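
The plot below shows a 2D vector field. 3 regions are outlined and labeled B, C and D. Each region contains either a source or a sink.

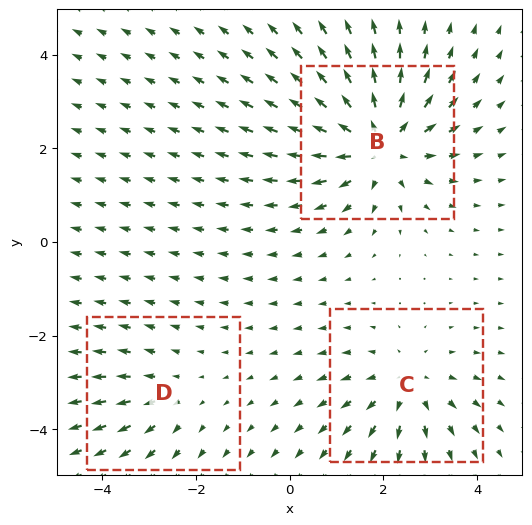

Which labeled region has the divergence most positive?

Divergence at each region's feature centre — B: about +5, C: about +3, D: about +2. Region B is most positive.

B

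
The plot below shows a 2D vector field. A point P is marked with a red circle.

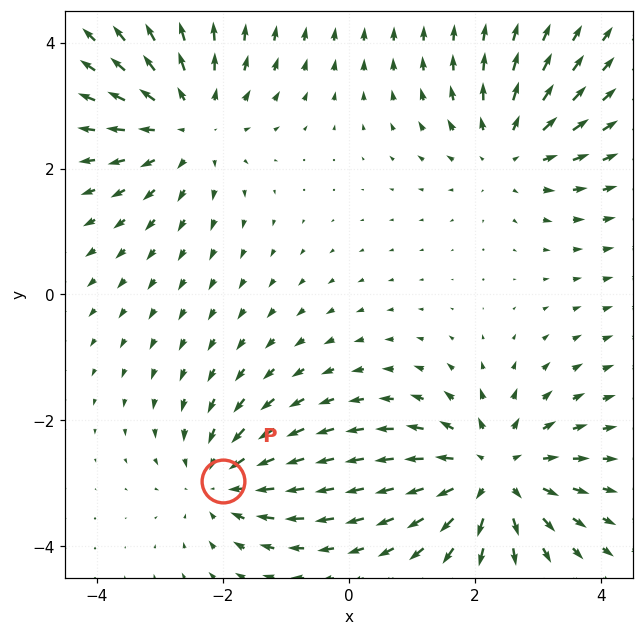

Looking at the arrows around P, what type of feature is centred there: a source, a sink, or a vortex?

sink

At P (-2.0, -3.0) the arrows converge inward. Divergence about -4, curl ≈0 — negative divergence with near-zero curl is a sink.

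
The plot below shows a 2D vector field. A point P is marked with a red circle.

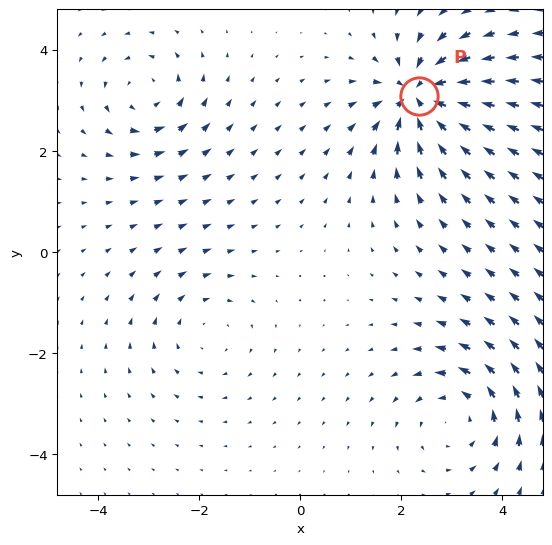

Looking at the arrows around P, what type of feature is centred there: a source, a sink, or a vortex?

At P (2.4, 3.1) the arrows converge inward. Divergence about -7, curl ≈0 — negative divergence with near-zero curl is a sink.

sink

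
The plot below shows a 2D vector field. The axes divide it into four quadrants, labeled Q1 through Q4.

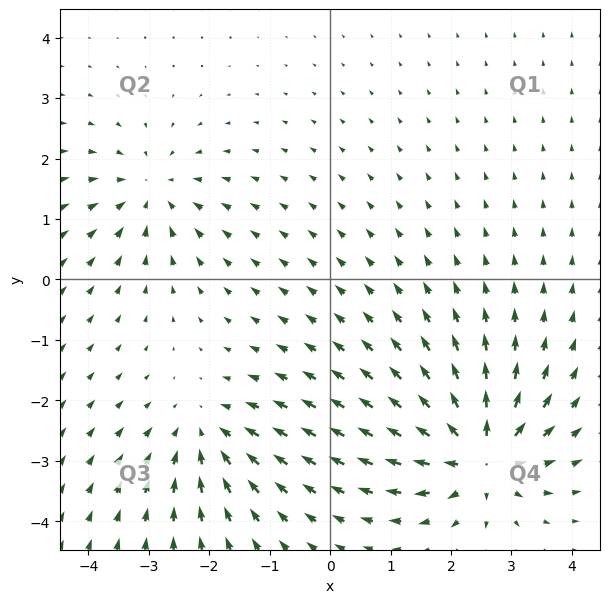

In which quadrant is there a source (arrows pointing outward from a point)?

The source sits at approximately (2.5, -2.9), which lies in quadrant Q4. The divergence there is about +6, positive as expected for a source.

Q4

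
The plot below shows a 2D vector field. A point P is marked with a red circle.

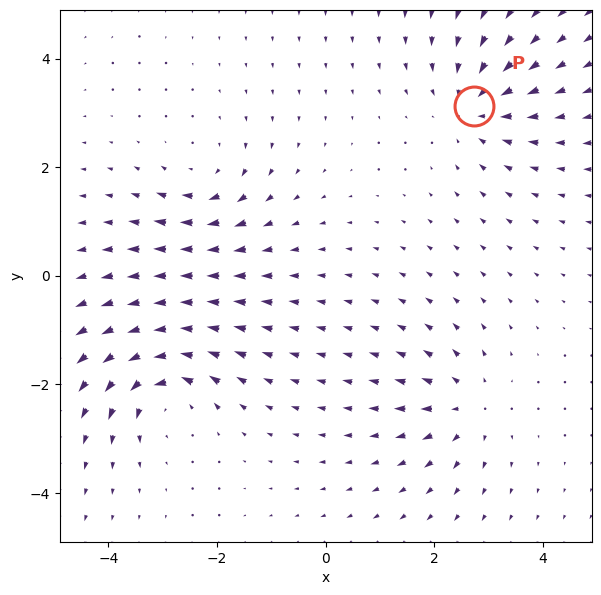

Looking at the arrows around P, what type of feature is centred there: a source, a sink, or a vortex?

sink

At P (2.7, 3.1) the arrows converge inward. Divergence about -4, curl ≈0 — negative divergence with near-zero curl is a sink.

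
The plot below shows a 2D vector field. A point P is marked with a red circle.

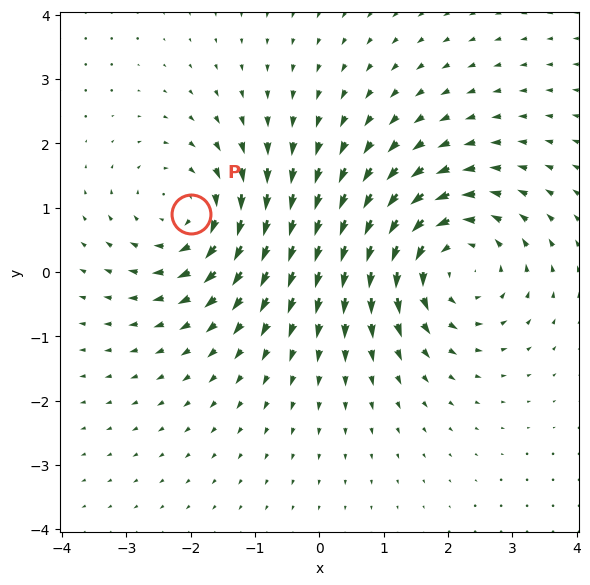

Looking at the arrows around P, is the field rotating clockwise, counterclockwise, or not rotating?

clockwise

Near P at (-2.0, 0.9) the arrows circulate clockwise. The curl (z-component) there is about -4; negative curl means clockwise rotation.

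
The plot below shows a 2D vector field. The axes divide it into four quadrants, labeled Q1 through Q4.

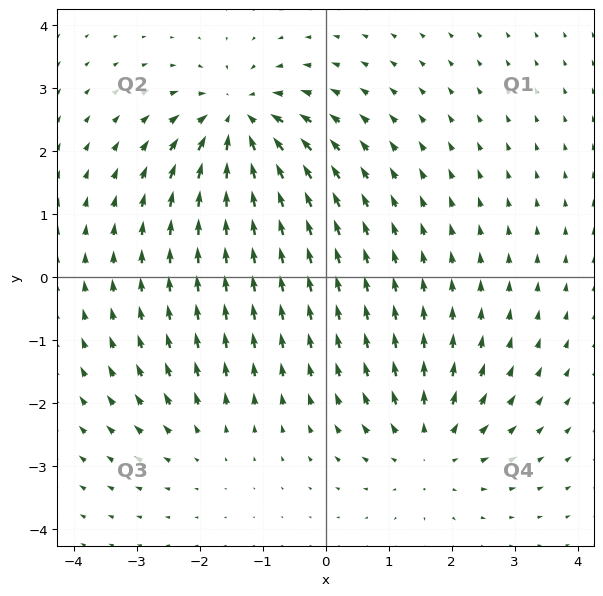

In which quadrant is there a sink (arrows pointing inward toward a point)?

Q2

The sink sits at approximately (-1.4, 2.5), which lies in quadrant Q2. The divergence there is about -6, negative as expected for a sink.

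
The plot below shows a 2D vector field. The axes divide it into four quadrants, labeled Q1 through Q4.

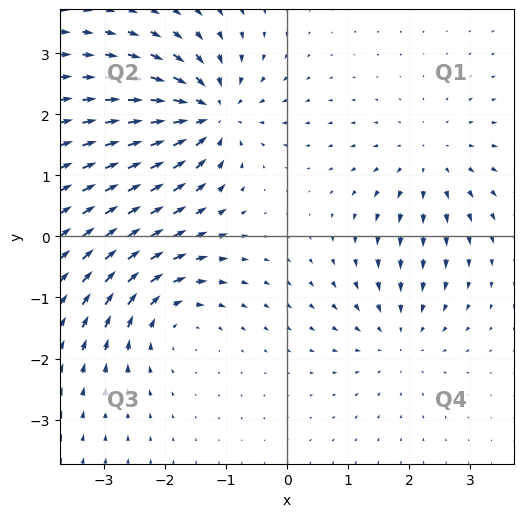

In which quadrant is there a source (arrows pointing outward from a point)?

The source sits at approximately (2.3, 1.2), which lies in quadrant Q1. The divergence there is about +3, positive as expected for a source.

Q1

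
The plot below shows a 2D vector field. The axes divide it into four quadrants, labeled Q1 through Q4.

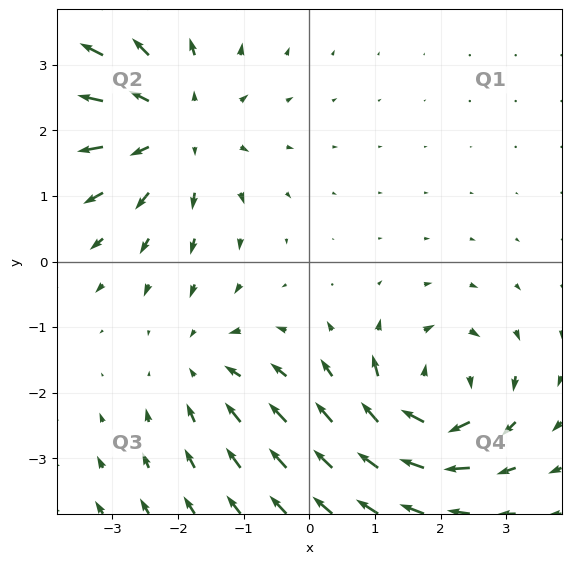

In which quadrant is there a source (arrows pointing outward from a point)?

The source sits at approximately (-2.1, 2.1), which lies in quadrant Q2. The divergence there is about +4, positive as expected for a source.

Q2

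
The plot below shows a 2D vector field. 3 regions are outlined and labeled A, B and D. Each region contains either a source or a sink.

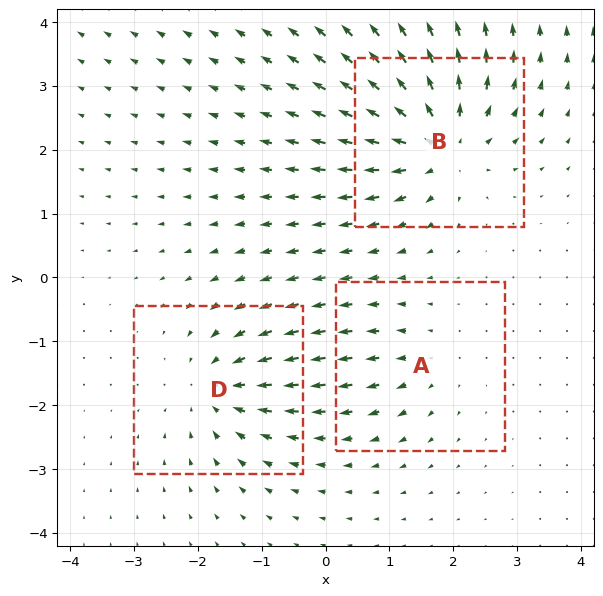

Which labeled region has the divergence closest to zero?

Divergence at each region's feature centre — A: about +2, B: about +5, D: about -4. Region A is closest to zero.

A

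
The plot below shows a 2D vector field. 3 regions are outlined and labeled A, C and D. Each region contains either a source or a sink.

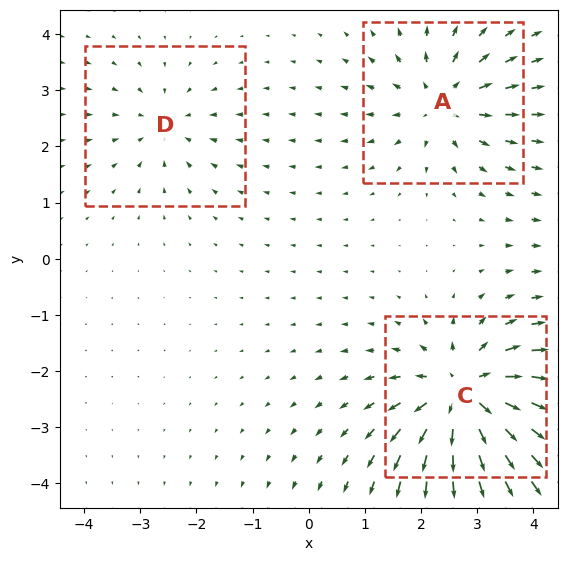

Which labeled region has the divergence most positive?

Divergence at each region's feature centre — A: about +4, C: about +6, D: about -2. Region C is most positive.

C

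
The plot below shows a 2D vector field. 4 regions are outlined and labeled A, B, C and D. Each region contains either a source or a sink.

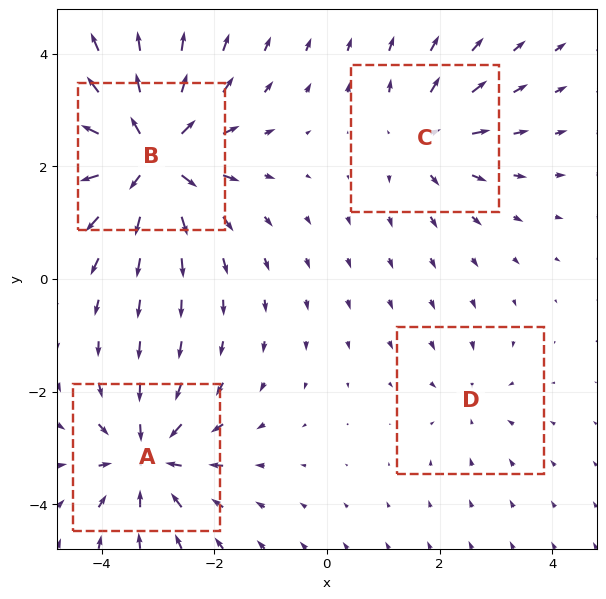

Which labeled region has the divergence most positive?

Divergence at each region's feature centre — A: about -5, B: about +7, C: about +4, D: about -2. Region B is most positive.

B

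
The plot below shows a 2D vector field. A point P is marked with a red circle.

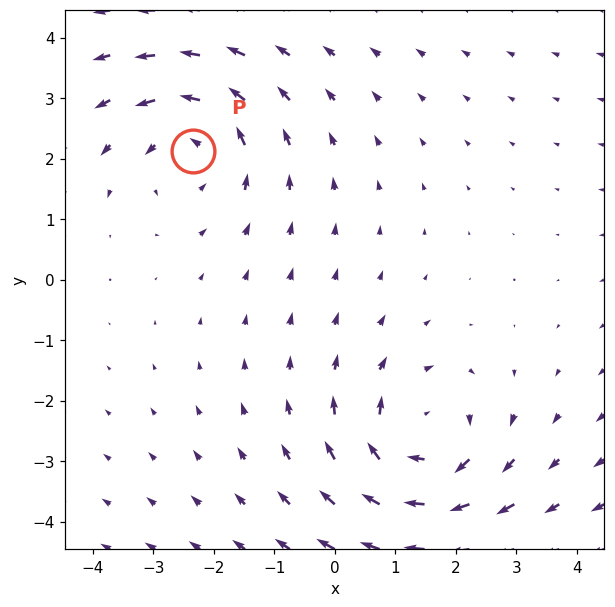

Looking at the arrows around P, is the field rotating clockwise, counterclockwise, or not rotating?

Near P at (-2.3, 2.1) the arrows circulate counterclockwise. The curl (z-component) there is about +3; positive curl means counterclockwise rotation.

counterclockwise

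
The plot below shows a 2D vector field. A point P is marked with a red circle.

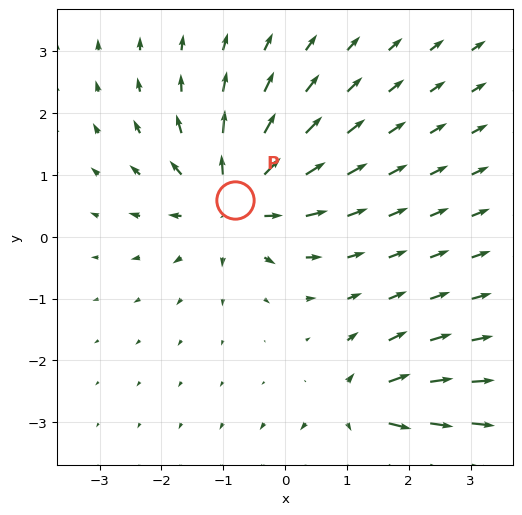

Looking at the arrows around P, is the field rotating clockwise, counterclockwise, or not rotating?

Near P at (-0.8, 0.6) the arrows show no circulation. The curl there is ≈0.

not rotating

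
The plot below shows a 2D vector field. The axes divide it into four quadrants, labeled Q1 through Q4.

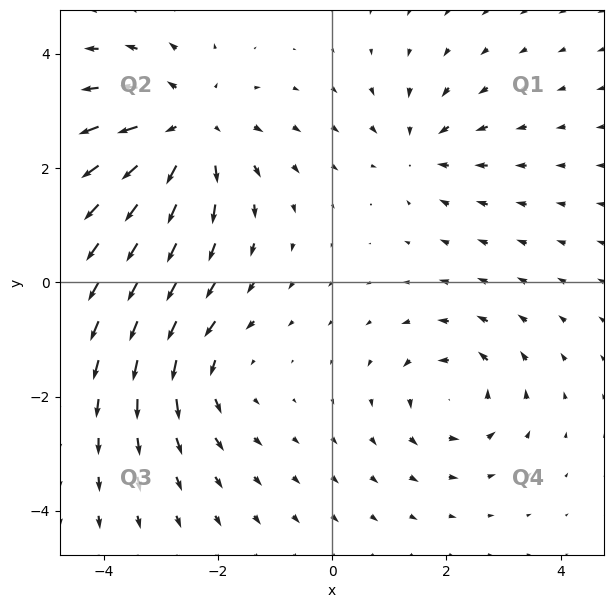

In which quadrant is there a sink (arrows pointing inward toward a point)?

Q1

The sink sits at approximately (1.5, 2.3), which lies in quadrant Q1. The divergence there is about -3, negative as expected for a sink.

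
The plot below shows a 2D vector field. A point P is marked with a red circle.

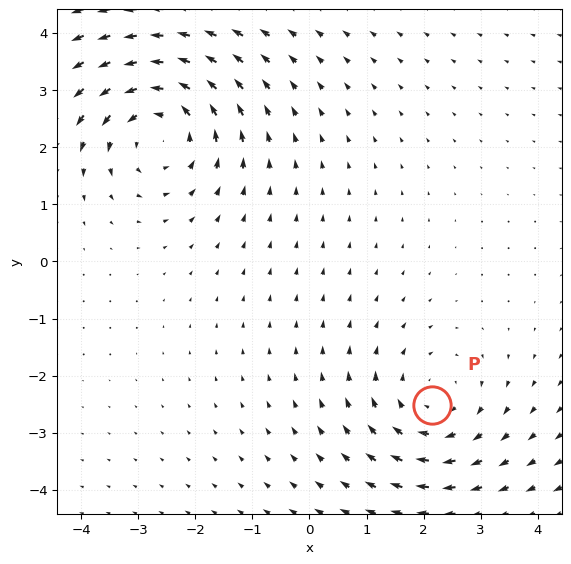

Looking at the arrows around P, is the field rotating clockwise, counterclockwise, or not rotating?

Near P at (2.2, -2.5) the arrows circulate clockwise. The curl (z-component) there is about -3; negative curl means clockwise rotation.

clockwise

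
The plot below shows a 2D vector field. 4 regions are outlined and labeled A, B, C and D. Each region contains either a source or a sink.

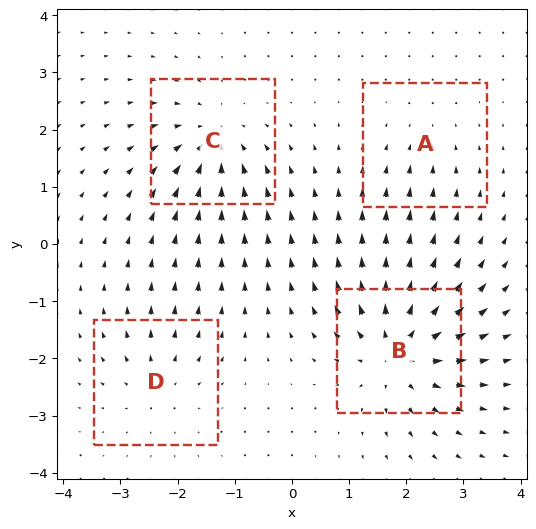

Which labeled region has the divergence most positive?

B

Divergence at each region's feature centre — A: about -2, B: about +8, C: about -6, D: about +4. Region B is most positive.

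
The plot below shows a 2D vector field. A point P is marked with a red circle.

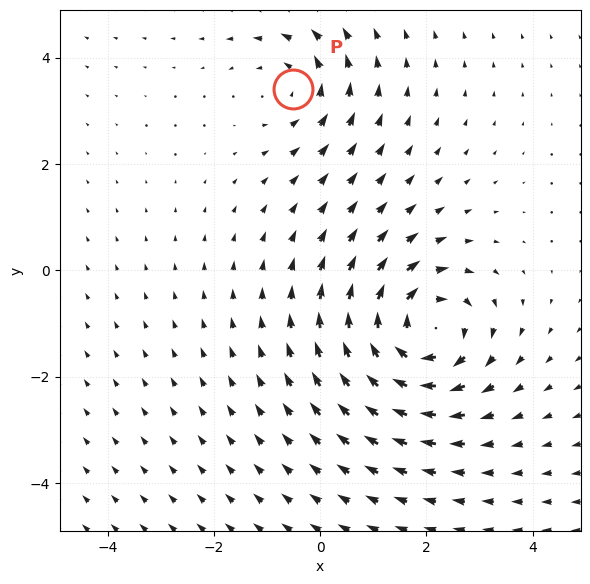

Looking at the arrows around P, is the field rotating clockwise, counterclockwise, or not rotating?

Near P at (-0.5, 3.4) the arrows circulate counterclockwise. The curl (z-component) there is about +3; positive curl means counterclockwise rotation.

counterclockwise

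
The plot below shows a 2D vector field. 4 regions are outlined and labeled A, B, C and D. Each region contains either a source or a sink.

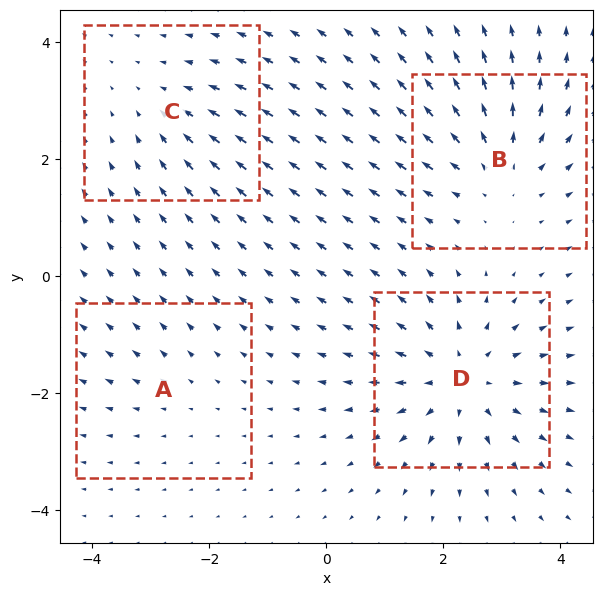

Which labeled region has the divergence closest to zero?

A

Divergence at each region's feature centre — A: about +2, B: about +4, C: about -3, D: about +6. Region A is closest to zero.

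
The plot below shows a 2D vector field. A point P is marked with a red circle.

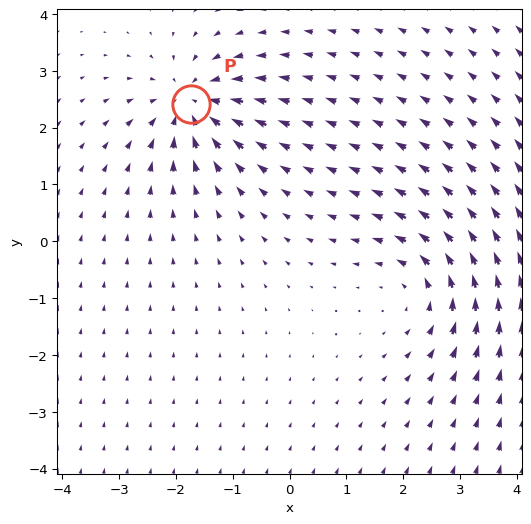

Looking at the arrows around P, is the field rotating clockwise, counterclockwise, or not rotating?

Near P at (-1.7, 2.4) the arrows show no circulation. The curl there is ≈0.

not rotating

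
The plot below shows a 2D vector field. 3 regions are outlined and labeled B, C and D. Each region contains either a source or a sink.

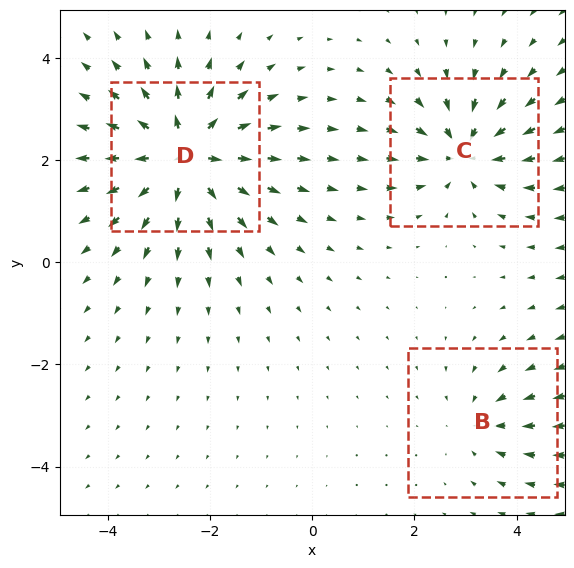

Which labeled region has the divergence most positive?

D

Divergence at each region's feature centre — B: about -2, C: about -4, D: about +6. Region D is most positive.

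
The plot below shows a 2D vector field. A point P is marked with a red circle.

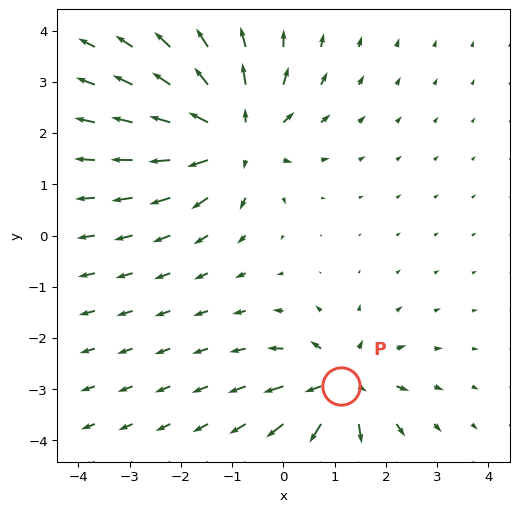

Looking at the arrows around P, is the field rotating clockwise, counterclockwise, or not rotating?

Near P at (1.1, -2.9) the arrows show no circulation. The curl there is ≈0.

not rotating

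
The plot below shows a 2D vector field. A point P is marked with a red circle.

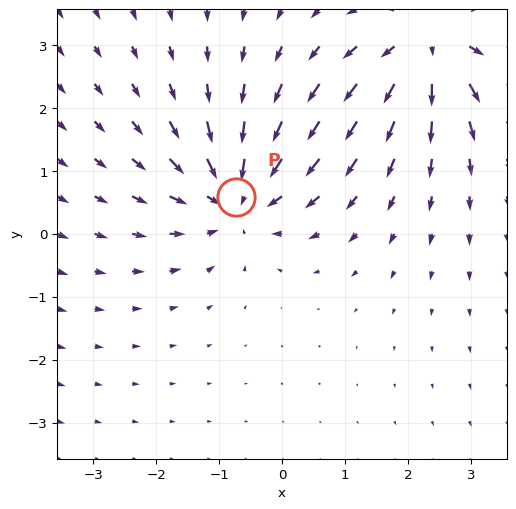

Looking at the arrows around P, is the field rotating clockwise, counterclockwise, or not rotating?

Near P at (-0.7, 0.6) the arrows show no circulation. The curl there is ≈0.

not rotating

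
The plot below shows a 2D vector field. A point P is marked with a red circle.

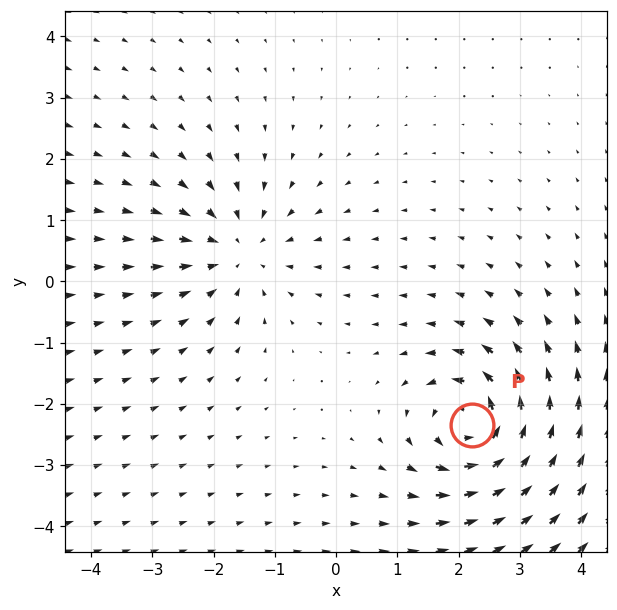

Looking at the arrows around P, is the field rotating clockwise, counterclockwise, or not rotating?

Near P at (2.2, -2.3) the arrows circulate counterclockwise. The curl (z-component) there is about +6; positive curl means counterclockwise rotation.

counterclockwise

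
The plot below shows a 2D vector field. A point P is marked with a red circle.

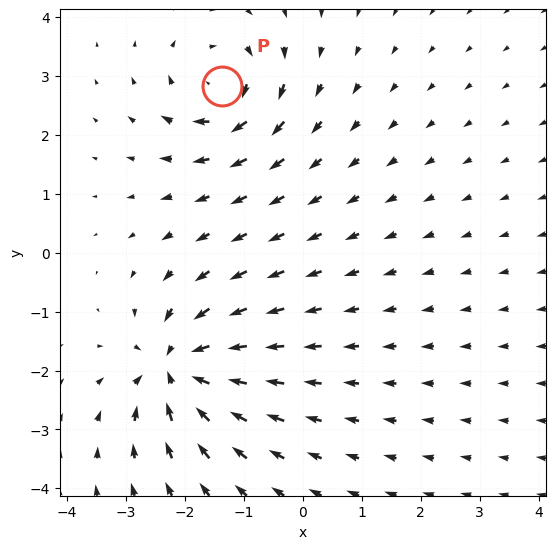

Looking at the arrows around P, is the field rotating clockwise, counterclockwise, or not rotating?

clockwise

Near P at (-1.4, 2.8) the arrows circulate clockwise. The curl (z-component) there is about -4; negative curl means clockwise rotation.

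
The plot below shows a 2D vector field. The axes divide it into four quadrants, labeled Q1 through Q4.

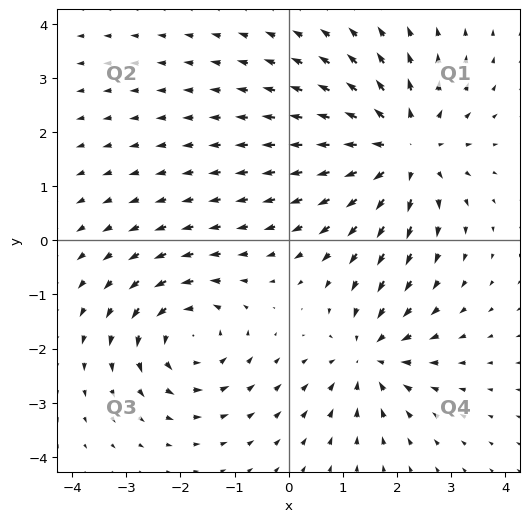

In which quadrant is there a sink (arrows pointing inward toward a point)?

The sink sits at approximately (1.5, -2.1), which lies in quadrant Q4. The divergence there is about -3, negative as expected for a sink.

Q4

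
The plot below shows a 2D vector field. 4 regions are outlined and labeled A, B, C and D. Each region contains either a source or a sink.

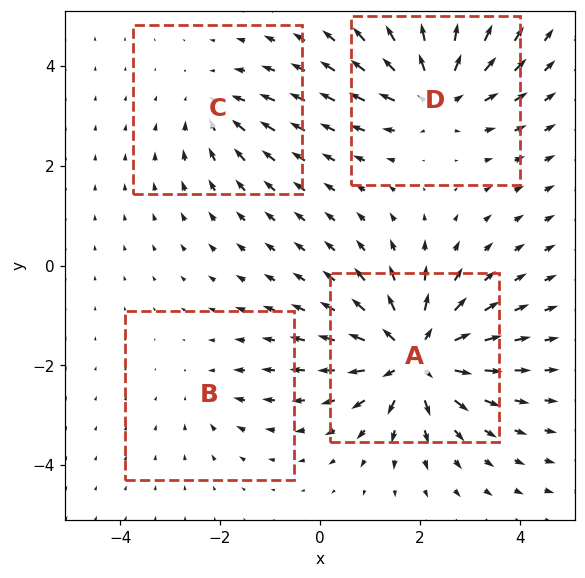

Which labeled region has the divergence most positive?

A

Divergence at each region's feature centre — A: about +8, B: about -2, C: about -3, D: about +6. Region A is most positive.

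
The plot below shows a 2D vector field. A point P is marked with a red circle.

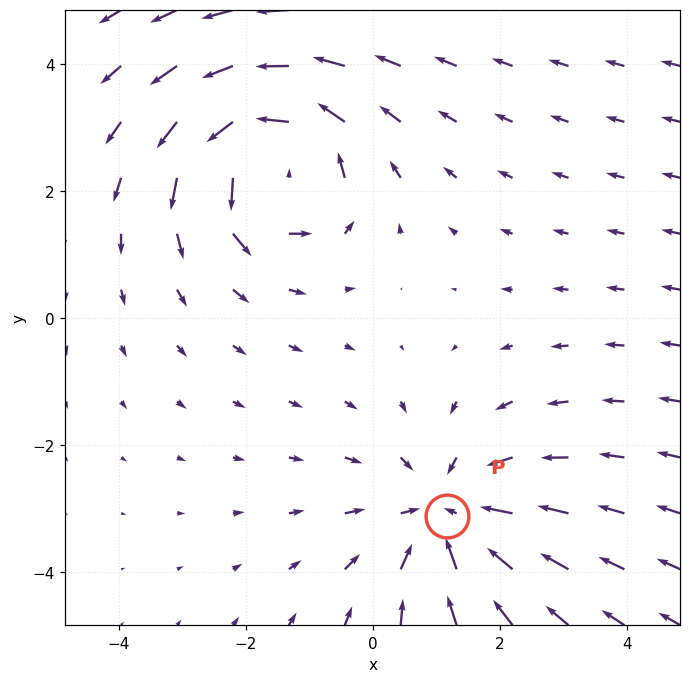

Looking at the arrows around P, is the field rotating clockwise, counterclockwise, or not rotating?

not rotating

Near P at (1.2, -3.1) the arrows show no circulation. The curl there is ≈0.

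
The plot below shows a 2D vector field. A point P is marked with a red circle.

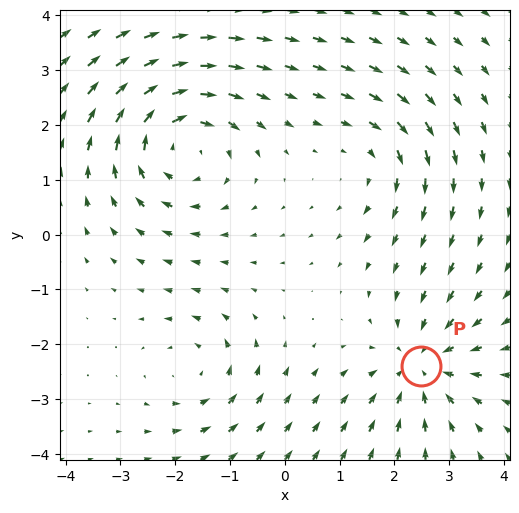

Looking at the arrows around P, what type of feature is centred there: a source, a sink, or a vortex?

At P (2.5, -2.4) the arrows converge inward. Divergence about -4, curl ≈0 — negative divergence with near-zero curl is a sink.

sink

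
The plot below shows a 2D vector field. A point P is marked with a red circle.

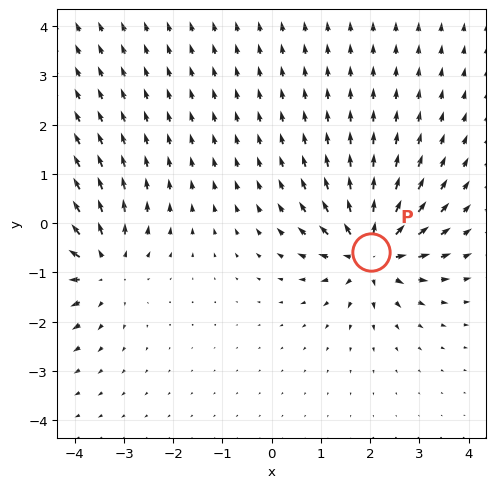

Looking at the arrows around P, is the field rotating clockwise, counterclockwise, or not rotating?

not rotating

Near P at (2.0, -0.6) the arrows show no circulation. The curl there is ≈0.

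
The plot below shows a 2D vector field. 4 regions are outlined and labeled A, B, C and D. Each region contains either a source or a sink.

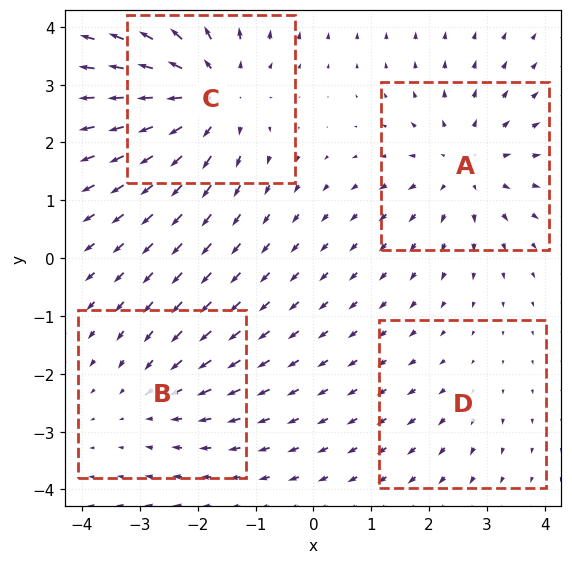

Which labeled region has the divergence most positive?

Divergence at each region's feature centre — A: about +4, B: about -3, C: about +6, D: about +2. Region C is most positive.

C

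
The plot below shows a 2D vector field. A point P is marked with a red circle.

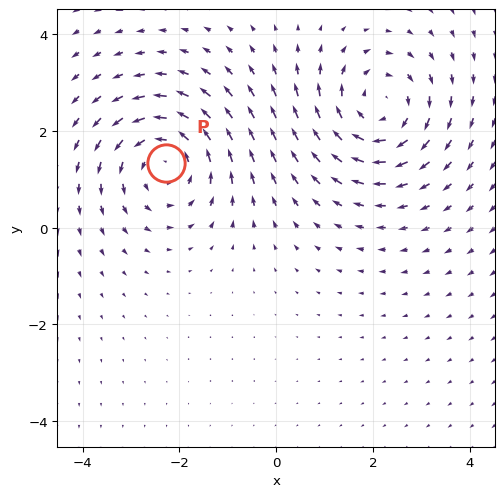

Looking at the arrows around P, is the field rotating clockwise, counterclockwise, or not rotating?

Near P at (-2.3, 1.3) the arrows circulate counterclockwise. The curl (z-component) there is about +4; positive curl means counterclockwise rotation.

counterclockwise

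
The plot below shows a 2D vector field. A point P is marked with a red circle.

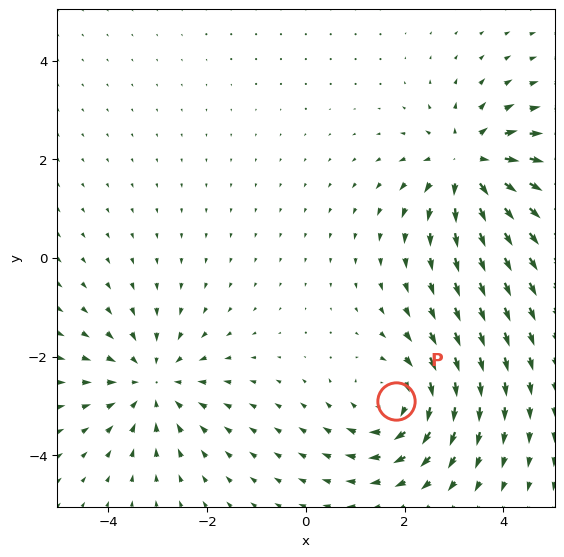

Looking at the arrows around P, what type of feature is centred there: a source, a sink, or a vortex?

vortex

At P (1.8, -2.9) the arrows circulate clockwise. Divergence ≈0, curl about -5 — near-zero divergence with nonzero curl is a vortex.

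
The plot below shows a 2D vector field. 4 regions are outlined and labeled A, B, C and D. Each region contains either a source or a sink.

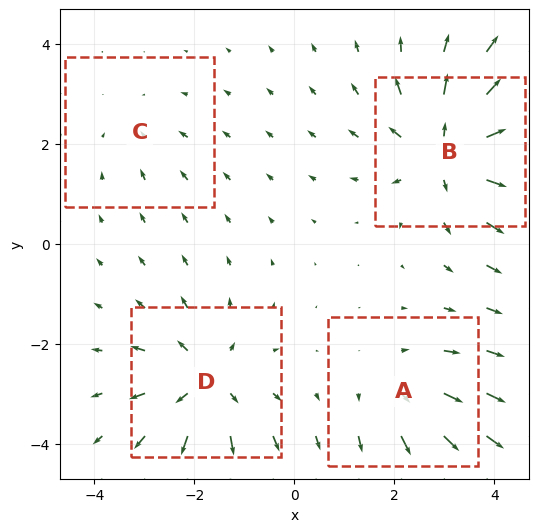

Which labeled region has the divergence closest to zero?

C

Divergence at each region's feature centre — A: about +3, B: about +7, C: about -2, D: about +5. Region C is closest to zero.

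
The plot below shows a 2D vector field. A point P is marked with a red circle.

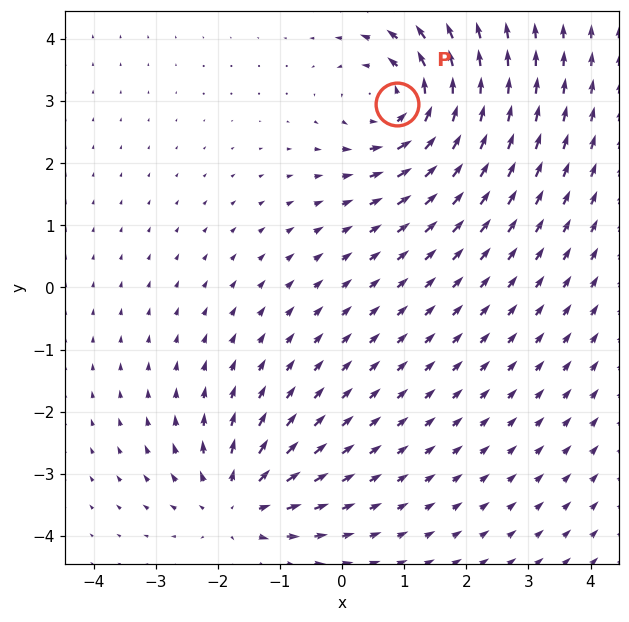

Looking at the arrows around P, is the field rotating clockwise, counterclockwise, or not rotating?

counterclockwise

Near P at (0.9, 3.0) the arrows circulate counterclockwise. The curl (z-component) there is about +4; positive curl means counterclockwise rotation.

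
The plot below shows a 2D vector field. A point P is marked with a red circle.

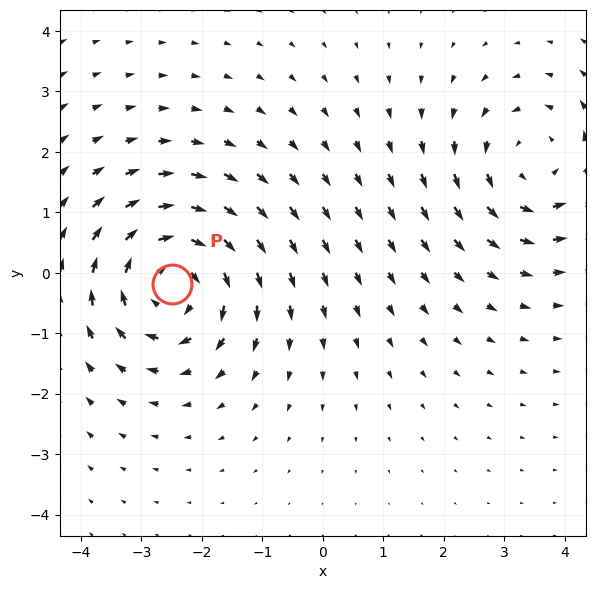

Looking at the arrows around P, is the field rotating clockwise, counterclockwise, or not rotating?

Near P at (-2.5, -0.2) the arrows circulate clockwise. The curl (z-component) there is about -5; negative curl means clockwise rotation.

clockwise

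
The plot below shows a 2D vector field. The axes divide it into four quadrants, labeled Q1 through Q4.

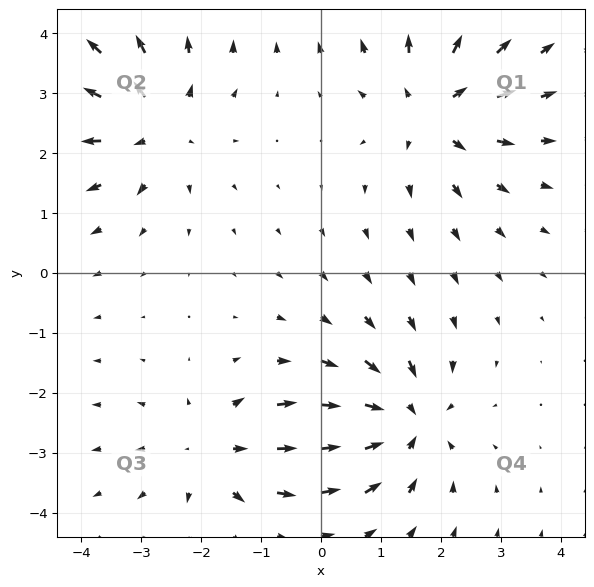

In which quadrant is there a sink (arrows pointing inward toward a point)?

Q4

The sink sits at approximately (1.4, -2.5), which lies in quadrant Q4. The divergence there is about -6, negative as expected for a sink.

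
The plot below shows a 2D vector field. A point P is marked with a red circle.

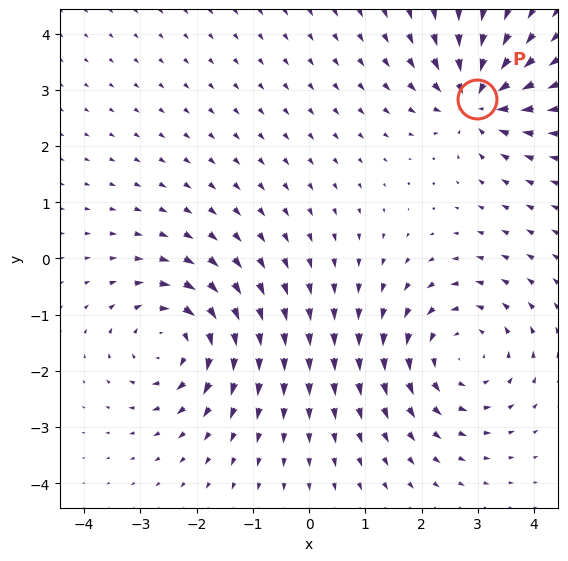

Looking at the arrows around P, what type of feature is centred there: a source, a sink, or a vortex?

At P (3.0, 2.8) the arrows converge inward. Divergence about -5, curl ≈0 — negative divergence with near-zero curl is a sink.

sink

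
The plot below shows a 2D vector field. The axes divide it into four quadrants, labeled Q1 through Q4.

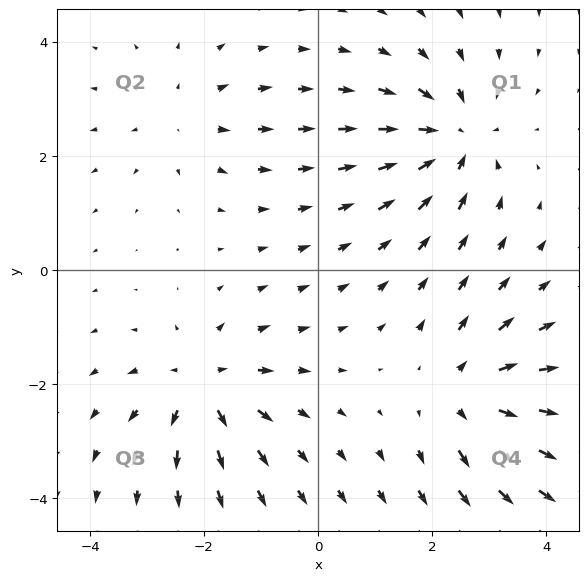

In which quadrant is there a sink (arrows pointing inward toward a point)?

Q1

The sink sits at approximately (2.4, 2.3), which lies in quadrant Q1. The divergence there is about -5, negative as expected for a sink.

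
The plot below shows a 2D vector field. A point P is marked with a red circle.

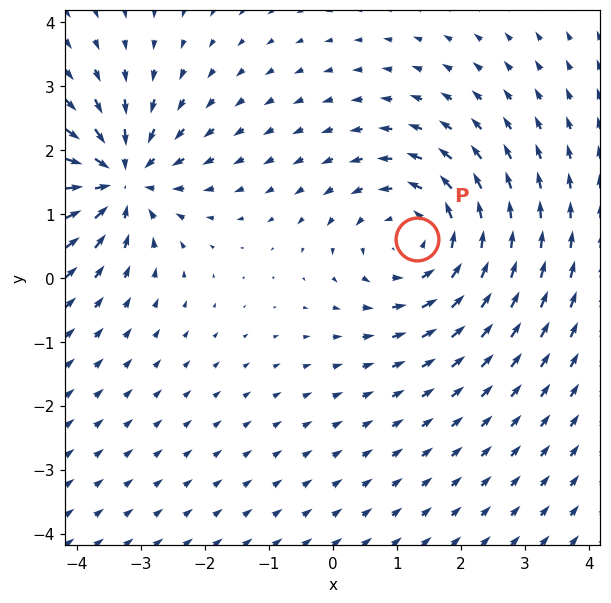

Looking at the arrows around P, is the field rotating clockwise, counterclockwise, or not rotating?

Near P at (1.3, 0.6) the arrows circulate counterclockwise. The curl (z-component) there is about +4; positive curl means counterclockwise rotation.

counterclockwise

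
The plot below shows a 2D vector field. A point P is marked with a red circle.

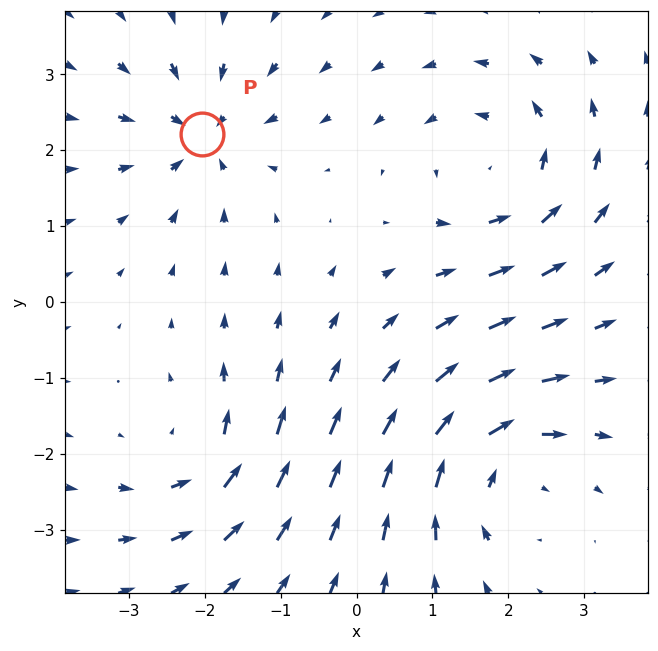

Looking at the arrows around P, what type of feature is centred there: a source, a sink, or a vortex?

sink

At P (-2.0, 2.2) the arrows converge inward. Divergence about -5, curl ≈0 — negative divergence with near-zero curl is a sink.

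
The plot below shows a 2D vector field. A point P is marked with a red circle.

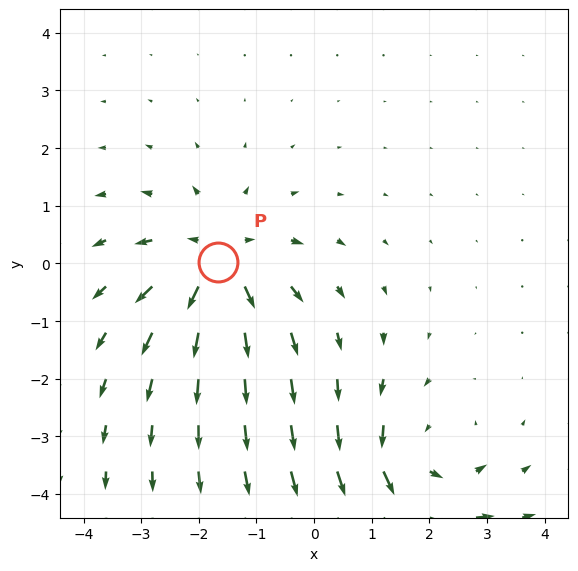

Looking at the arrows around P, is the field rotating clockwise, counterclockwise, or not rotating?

not rotating

Near P at (-1.7, 0.0) the arrows show no circulation. The curl there is ≈0.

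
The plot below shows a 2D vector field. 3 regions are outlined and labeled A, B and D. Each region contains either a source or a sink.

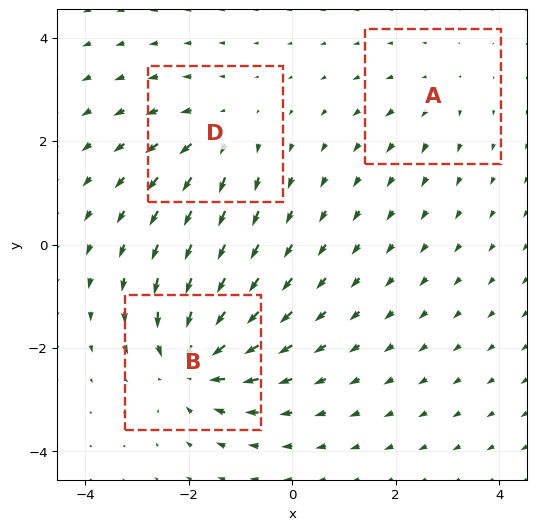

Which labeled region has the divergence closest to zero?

Divergence at each region's feature centre — A: about +2, B: about -5, D: about +3. Region A is closest to zero.

A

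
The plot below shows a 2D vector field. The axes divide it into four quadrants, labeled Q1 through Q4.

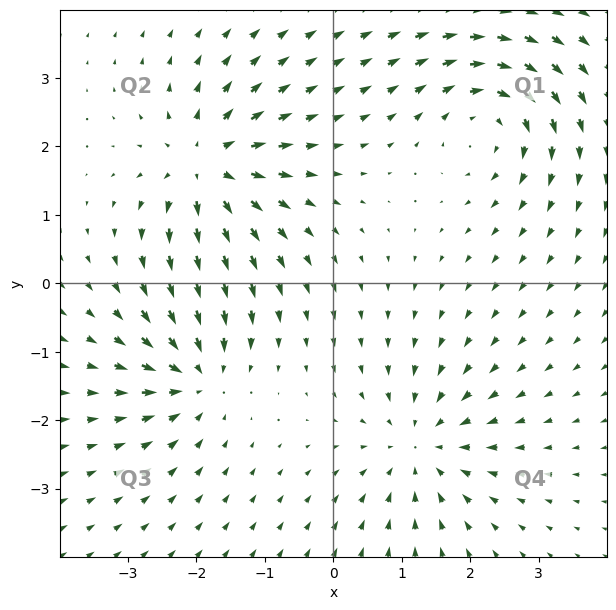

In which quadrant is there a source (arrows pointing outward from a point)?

The source sits at approximately (-1.9, 1.7), which lies in quadrant Q2. The divergence there is about +7, positive as expected for a source.

Q2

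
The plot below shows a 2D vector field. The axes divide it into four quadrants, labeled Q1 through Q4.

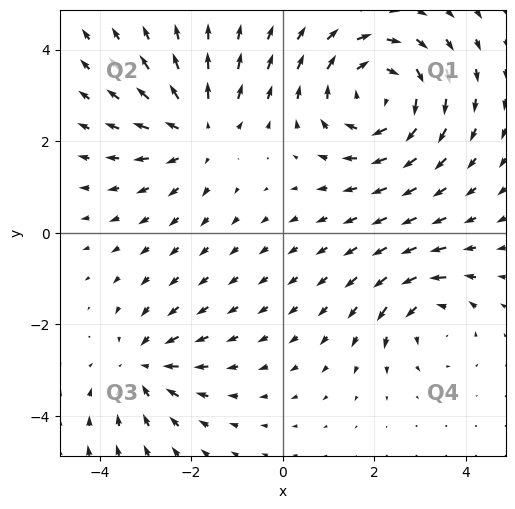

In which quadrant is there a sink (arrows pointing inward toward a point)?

The sink sits at approximately (-3.0, -2.9), which lies in quadrant Q3. The divergence there is about -3, negative as expected for a sink.

Q3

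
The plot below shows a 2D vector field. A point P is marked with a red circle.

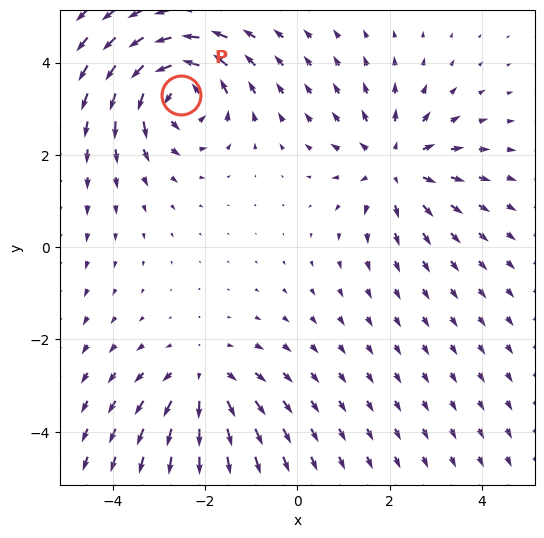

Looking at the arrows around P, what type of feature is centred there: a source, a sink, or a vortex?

vortex

At P (-2.5, 3.3) the arrows circulate counterclockwise. Divergence ≈0, curl about +6 — near-zero divergence with nonzero curl is a vortex.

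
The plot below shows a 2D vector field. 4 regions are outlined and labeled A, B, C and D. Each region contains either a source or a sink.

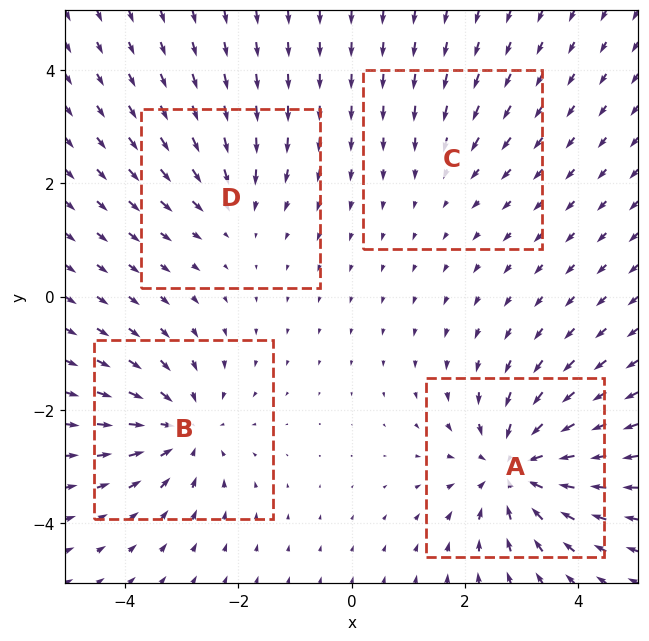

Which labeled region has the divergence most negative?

Divergence at each region's feature centre — A: about -6, B: about -5, C: about -2, D: about -3. Region A is most negative.

A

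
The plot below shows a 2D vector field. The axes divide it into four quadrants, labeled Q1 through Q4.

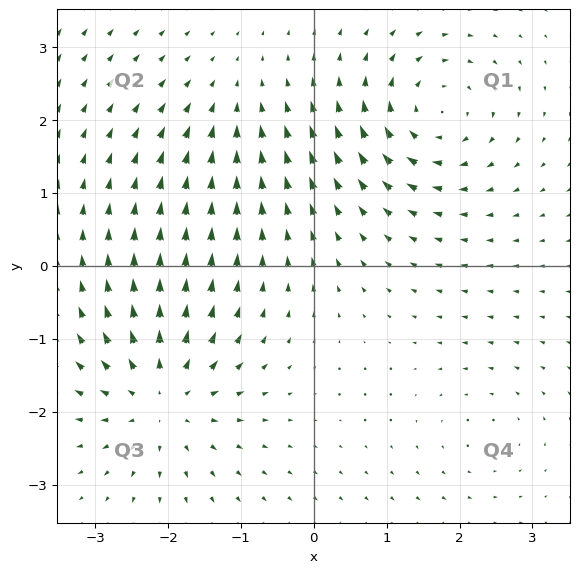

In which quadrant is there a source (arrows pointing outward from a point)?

The source sits at approximately (-2.1, -1.8), which lies in quadrant Q3. The divergence there is about +5, positive as expected for a source.

Q3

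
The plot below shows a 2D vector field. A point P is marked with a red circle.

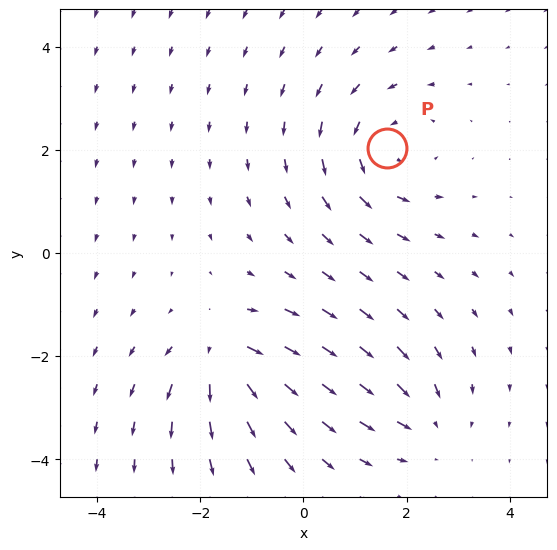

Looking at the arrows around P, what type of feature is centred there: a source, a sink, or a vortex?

vortex

At P (1.6, 2.0) the arrows circulate counterclockwise. Divergence ≈0, curl about +3 — near-zero divergence with nonzero curl is a vortex.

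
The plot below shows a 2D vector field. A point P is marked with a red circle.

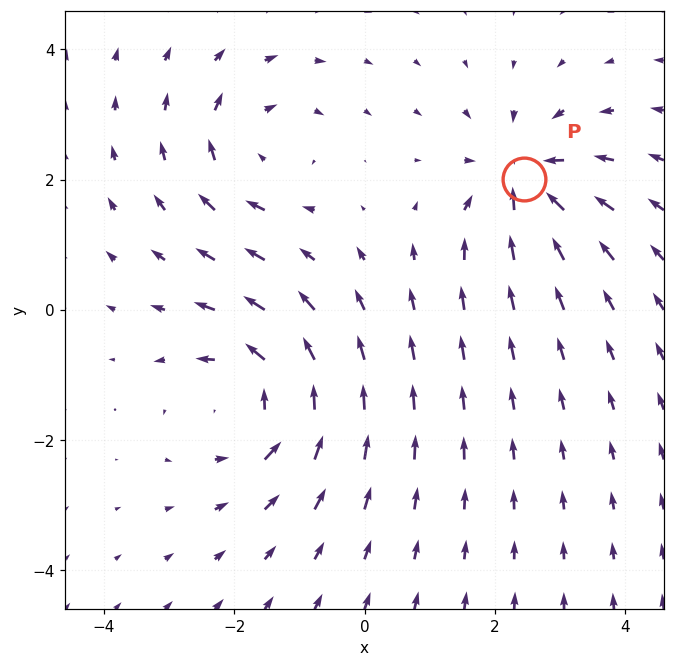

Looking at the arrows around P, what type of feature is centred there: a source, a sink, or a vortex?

sink

At P (2.4, 2.0) the arrows converge inward. Divergence about -5, curl ≈0 — negative divergence with near-zero curl is a sink.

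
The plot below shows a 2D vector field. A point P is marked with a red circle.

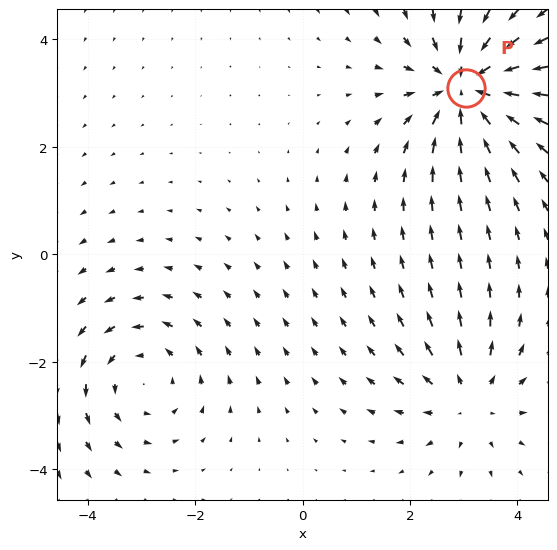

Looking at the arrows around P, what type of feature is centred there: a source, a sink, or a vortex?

sink

At P (3.0, 3.1) the arrows converge inward. Divergence about -5, curl ≈0 — negative divergence with near-zero curl is a sink.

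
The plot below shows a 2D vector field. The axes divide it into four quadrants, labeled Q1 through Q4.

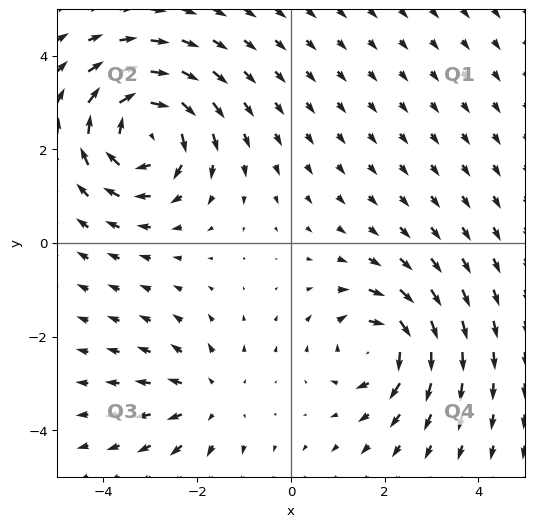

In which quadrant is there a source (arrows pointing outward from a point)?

Q3

The source sits at approximately (-1.8, -3.3), which lies in quadrant Q3. The divergence there is about +3, positive as expected for a source.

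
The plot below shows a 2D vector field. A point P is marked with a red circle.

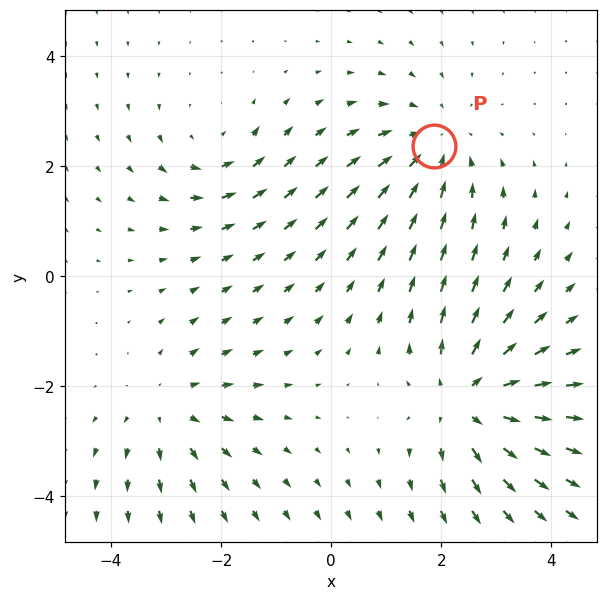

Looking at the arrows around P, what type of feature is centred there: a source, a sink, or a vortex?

At P (1.9, 2.4) the arrows converge inward. Divergence about -3, curl ≈0 — negative divergence with near-zero curl is a sink.

sink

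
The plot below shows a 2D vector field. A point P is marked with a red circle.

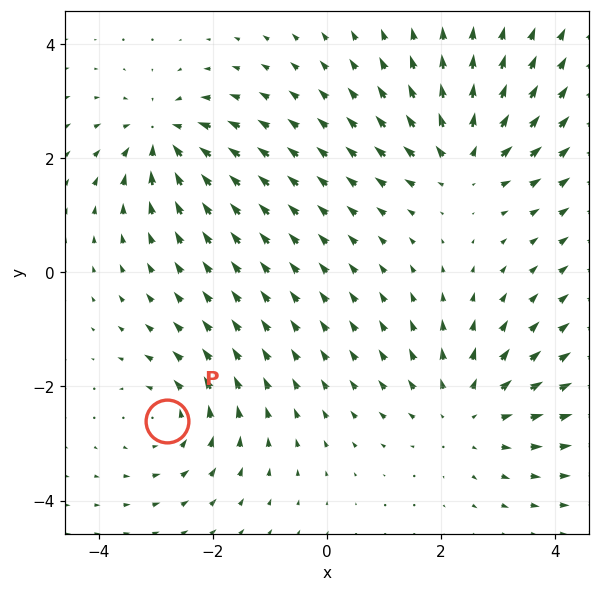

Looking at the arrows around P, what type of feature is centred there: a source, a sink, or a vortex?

vortex

At P (-2.8, -2.6) the arrows circulate counterclockwise. Divergence ≈0, curl about +4 — near-zero divergence with nonzero curl is a vortex.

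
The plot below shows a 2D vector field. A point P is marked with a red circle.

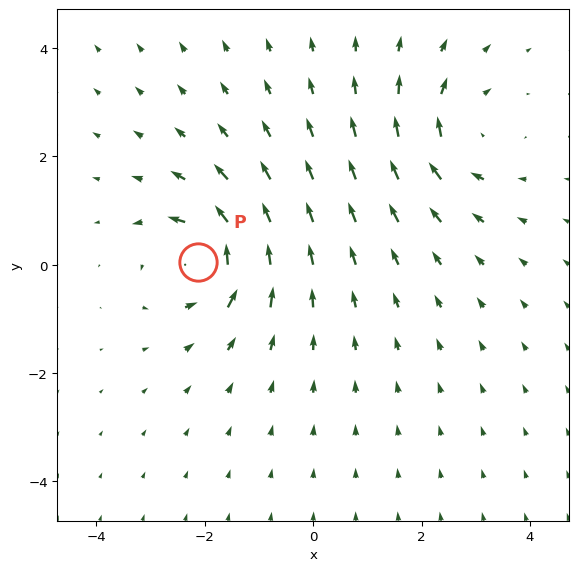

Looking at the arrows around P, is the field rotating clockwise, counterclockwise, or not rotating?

counterclockwise

Near P at (-2.1, 0.0) the arrows circulate counterclockwise. The curl (z-component) there is about +6; positive curl means counterclockwise rotation.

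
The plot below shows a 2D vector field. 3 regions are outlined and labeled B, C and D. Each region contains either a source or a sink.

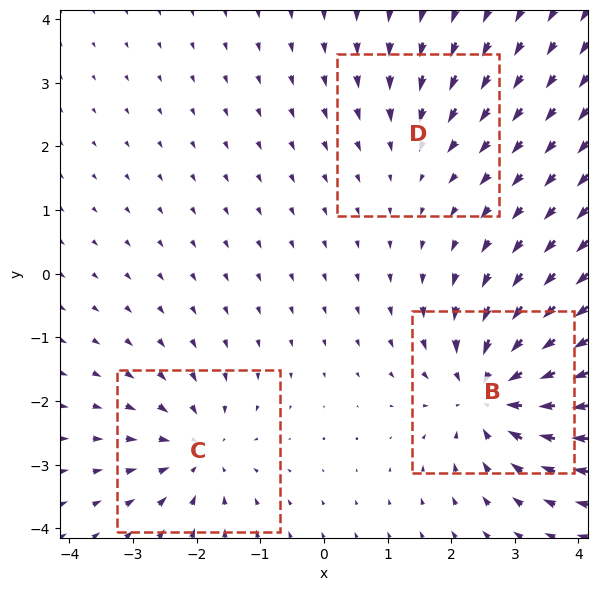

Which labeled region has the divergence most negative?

B

Divergence at each region's feature centre — B: about -5, C: about -3, D: about -2. Region B is most negative.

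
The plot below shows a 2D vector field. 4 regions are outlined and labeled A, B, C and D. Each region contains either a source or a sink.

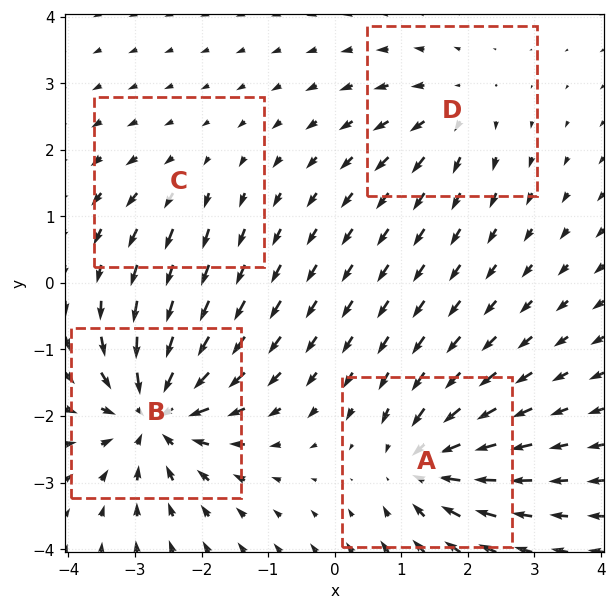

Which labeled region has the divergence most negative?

B

Divergence at each region's feature centre — A: about -6, B: about -9, C: about +3, D: about +4. Region B is most negative.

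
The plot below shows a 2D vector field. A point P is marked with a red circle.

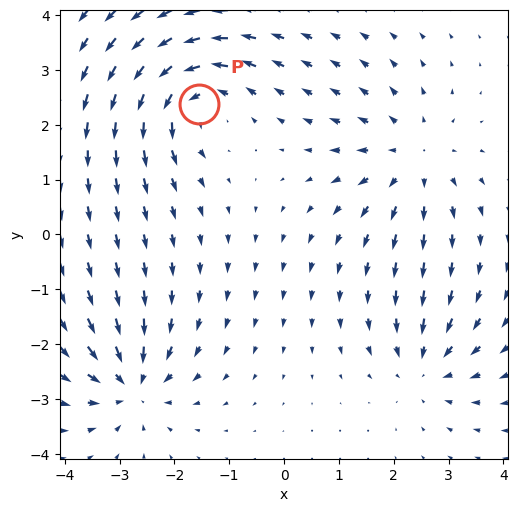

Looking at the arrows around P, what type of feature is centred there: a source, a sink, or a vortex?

vortex

At P (-1.5, 2.4) the arrows circulate counterclockwise. Divergence ≈0, curl about +5 — near-zero divergence with nonzero curl is a vortex.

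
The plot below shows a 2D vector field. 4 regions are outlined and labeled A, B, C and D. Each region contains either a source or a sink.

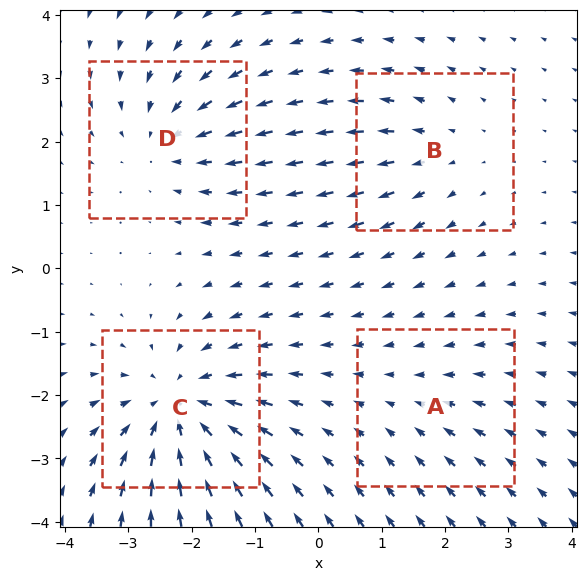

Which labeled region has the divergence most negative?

C

Divergence at each region's feature centre — A: about -2, B: about +3, C: about -7, D: about -4. Region C is most negative.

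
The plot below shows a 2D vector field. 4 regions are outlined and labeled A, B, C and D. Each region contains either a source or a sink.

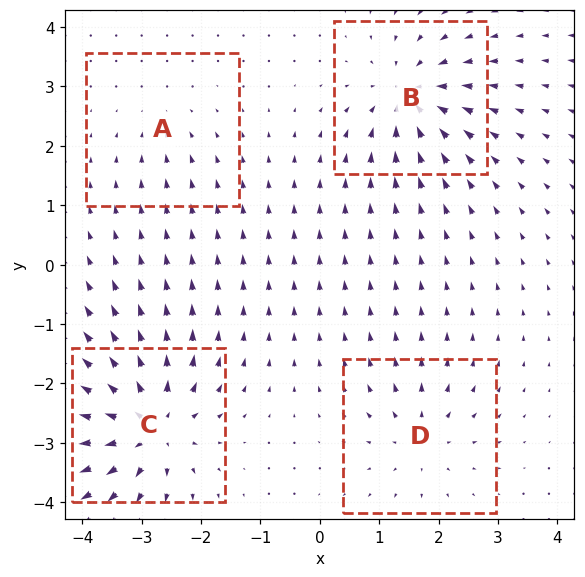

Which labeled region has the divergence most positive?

C

Divergence at each region's feature centre — A: about -3, B: about -7, C: about +8, D: about +4. Region C is most positive.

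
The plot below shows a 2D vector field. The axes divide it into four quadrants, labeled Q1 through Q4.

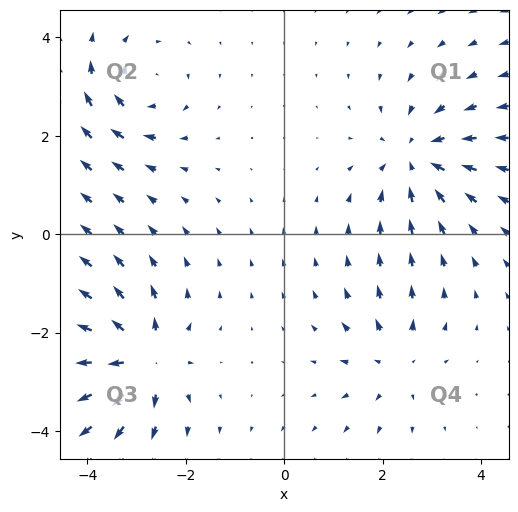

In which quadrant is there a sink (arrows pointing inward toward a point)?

The sink sits at approximately (2.7, 1.6), which lies in quadrant Q1. The divergence there is about -5, negative as expected for a sink.

Q1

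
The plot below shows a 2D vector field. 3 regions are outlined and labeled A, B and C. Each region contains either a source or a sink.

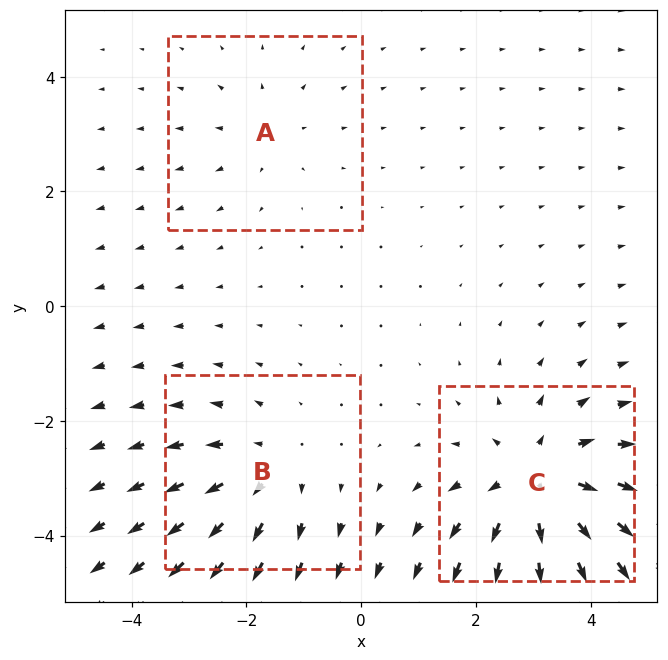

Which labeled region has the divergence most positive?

Divergence at each region's feature centre — A: about +2, B: about +3, C: about +4. Region C is most positive.

C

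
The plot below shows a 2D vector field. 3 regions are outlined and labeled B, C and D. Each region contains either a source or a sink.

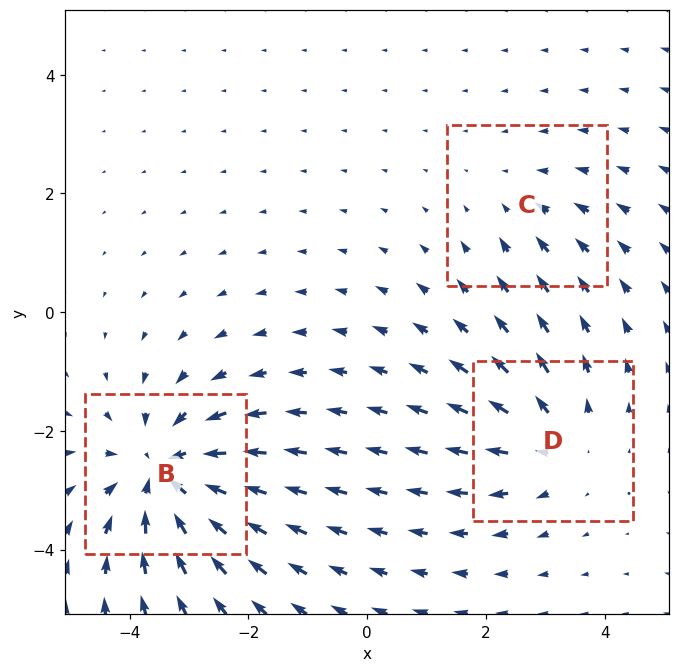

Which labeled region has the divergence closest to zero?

Divergence at each region's feature centre — B: about -5, C: about -2, D: about +3. Region C is closest to zero.

C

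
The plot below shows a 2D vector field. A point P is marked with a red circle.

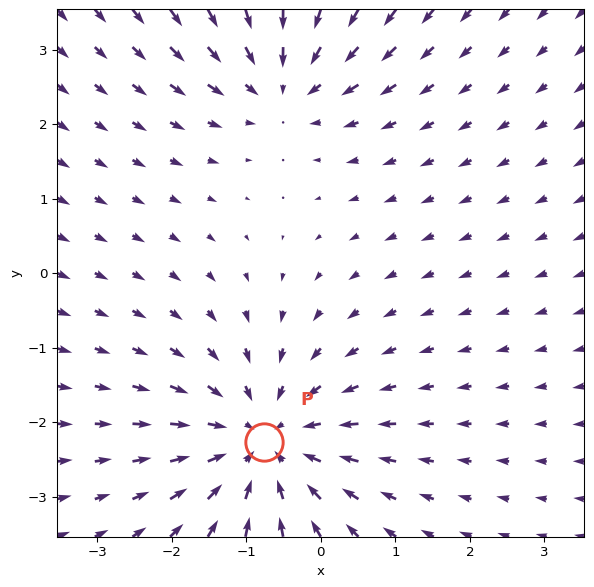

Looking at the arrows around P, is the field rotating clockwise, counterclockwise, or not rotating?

not rotating

Near P at (-0.8, -2.3) the arrows show no circulation. The curl there is ≈0.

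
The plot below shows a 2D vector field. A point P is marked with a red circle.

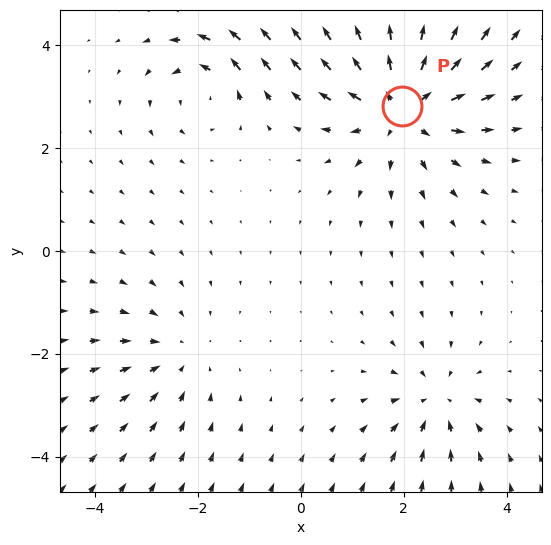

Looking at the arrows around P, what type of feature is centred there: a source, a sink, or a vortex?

source

At P (2.0, 2.8) the arrows spread outward. Divergence about +5, curl ≈0 — positive divergence with near-zero curl is a source.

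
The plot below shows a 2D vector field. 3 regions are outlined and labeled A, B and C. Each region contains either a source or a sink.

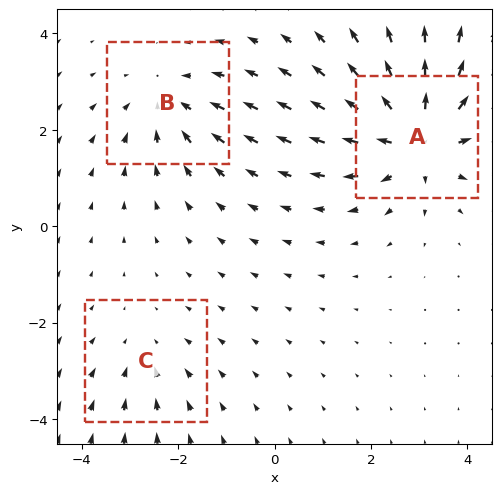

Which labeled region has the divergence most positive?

A

Divergence at each region's feature centre — A: about +5, B: about -3, C: about -2. Region A is most positive.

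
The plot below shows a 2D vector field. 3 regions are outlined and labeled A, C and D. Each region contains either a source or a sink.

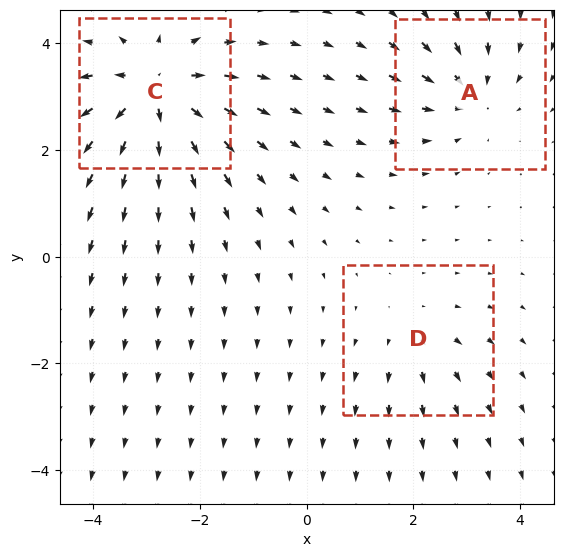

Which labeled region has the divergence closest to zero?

D

Divergence at each region's feature centre — A: about -3, C: about +5, D: about +2. Region D is closest to zero.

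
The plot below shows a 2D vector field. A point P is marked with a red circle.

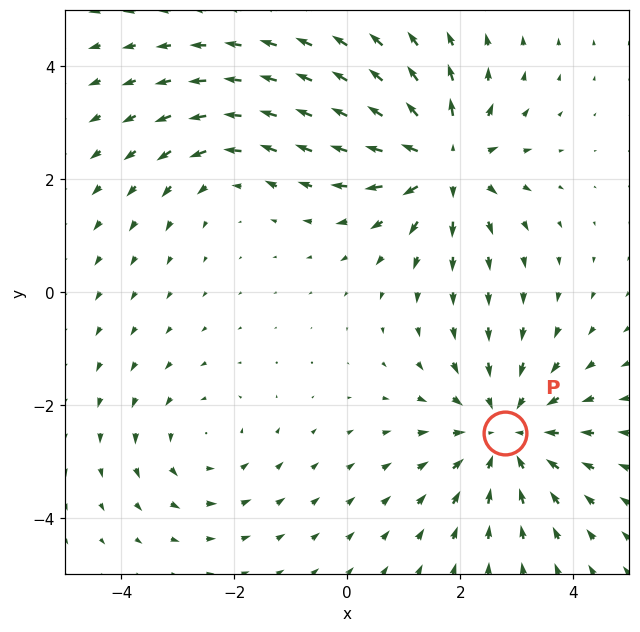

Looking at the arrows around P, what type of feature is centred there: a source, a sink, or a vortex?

At P (2.8, -2.5) the arrows converge inward. Divergence about -4, curl ≈0 — negative divergence with near-zero curl is a sink.

sink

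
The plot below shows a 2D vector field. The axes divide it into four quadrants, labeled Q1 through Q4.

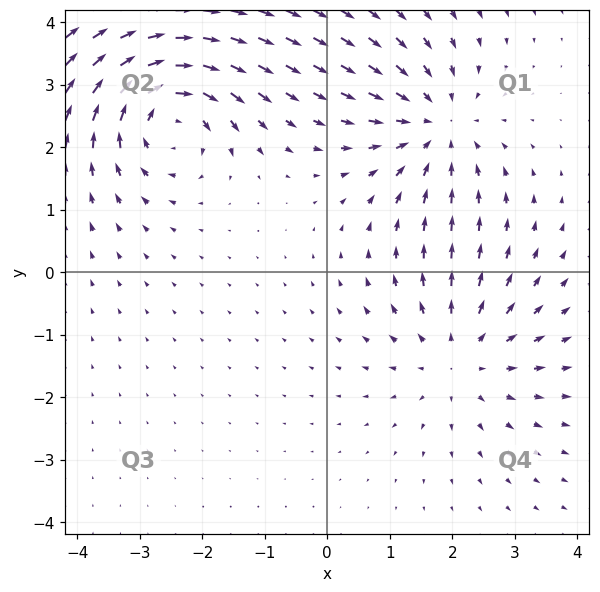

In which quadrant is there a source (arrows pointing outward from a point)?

Q4

The source sits at approximately (2.1, -1.4), which lies in quadrant Q4. The divergence there is about +2, positive as expected for a source.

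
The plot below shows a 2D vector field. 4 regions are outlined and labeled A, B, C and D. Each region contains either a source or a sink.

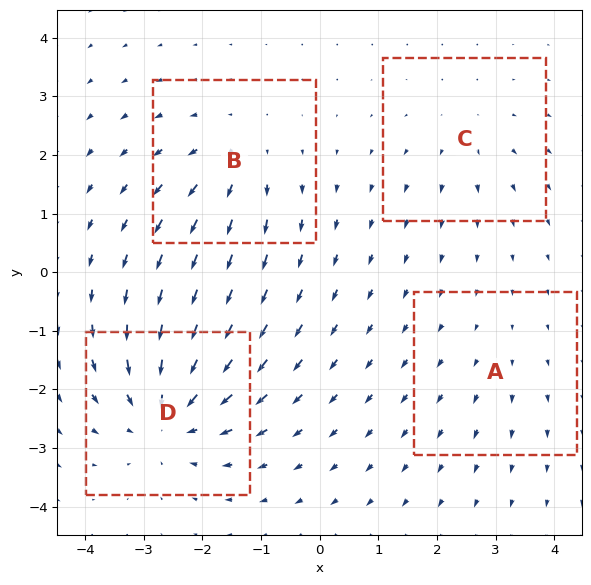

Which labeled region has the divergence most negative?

D

Divergence at each region's feature centre — A: about +2, B: about +4, C: about +3, D: about -7. Region D is most negative.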